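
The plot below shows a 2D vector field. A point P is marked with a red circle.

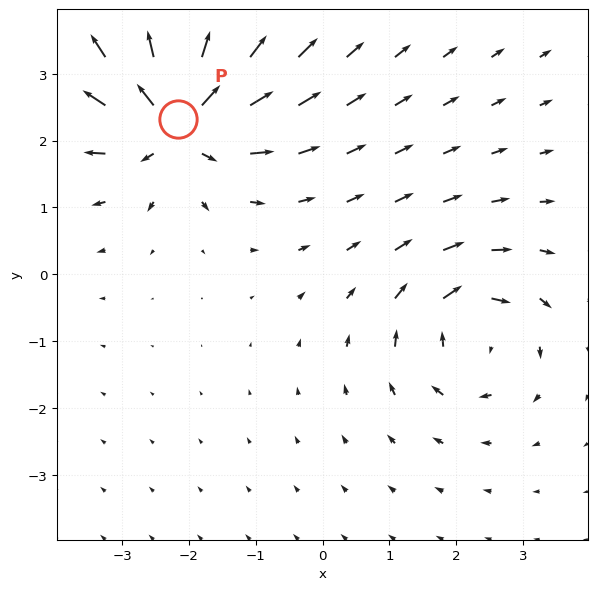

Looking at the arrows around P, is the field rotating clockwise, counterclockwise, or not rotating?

not rotating

Near P at (-2.2, 2.3) the arrows show no circulation. The curl there is ≈0.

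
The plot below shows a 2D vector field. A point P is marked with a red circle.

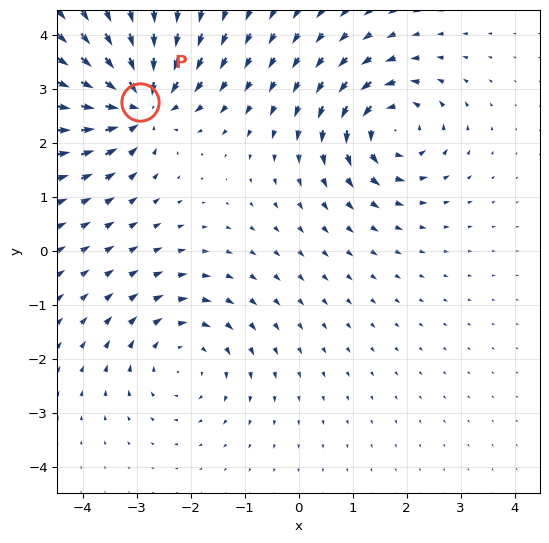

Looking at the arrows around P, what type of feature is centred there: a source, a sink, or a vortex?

sink

At P (-2.9, 2.8) the arrows converge inward. Divergence about -6, curl ≈0 — negative divergence with near-zero curl is a sink.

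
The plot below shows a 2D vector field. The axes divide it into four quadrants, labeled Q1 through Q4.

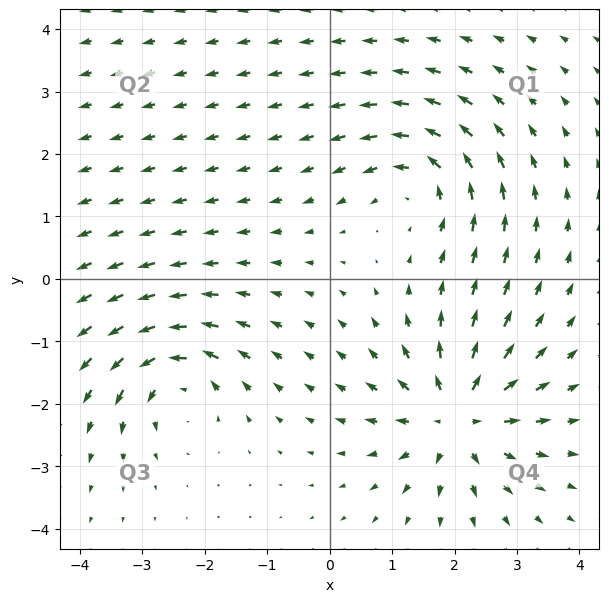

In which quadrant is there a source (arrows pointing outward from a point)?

The source sits at approximately (2.0, -2.2), which lies in quadrant Q4. The divergence there is about +6, positive as expected for a source.

Q4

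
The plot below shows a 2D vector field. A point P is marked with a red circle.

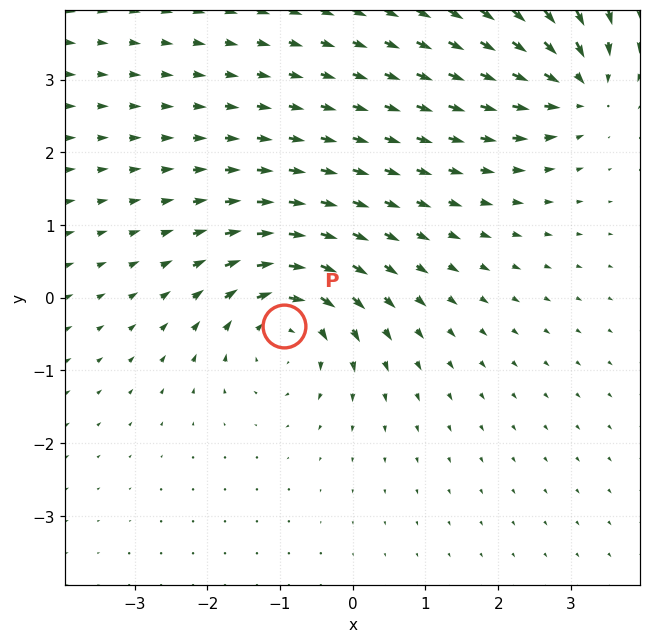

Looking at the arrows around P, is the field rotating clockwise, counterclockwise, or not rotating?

clockwise

Near P at (-0.9, -0.4) the arrows circulate clockwise. The curl (z-component) there is about -5; negative curl means clockwise rotation.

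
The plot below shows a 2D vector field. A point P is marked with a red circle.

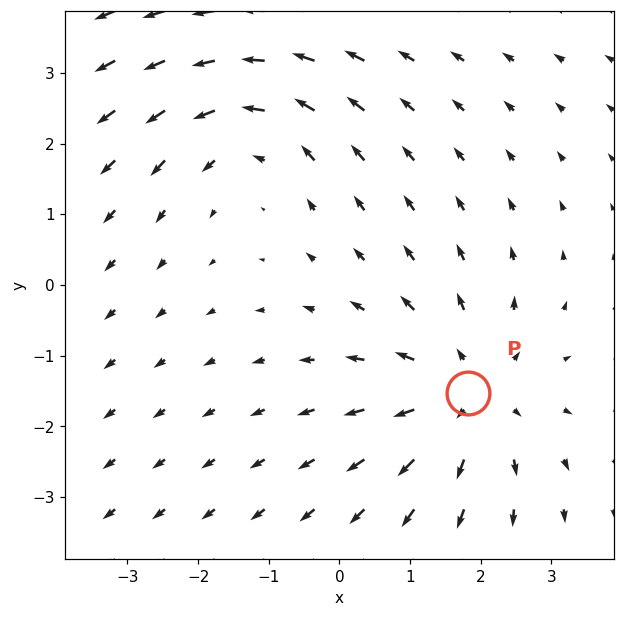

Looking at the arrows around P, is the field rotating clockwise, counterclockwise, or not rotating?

not rotating

Near P at (1.8, -1.5) the arrows show no circulation. The curl there is ≈0.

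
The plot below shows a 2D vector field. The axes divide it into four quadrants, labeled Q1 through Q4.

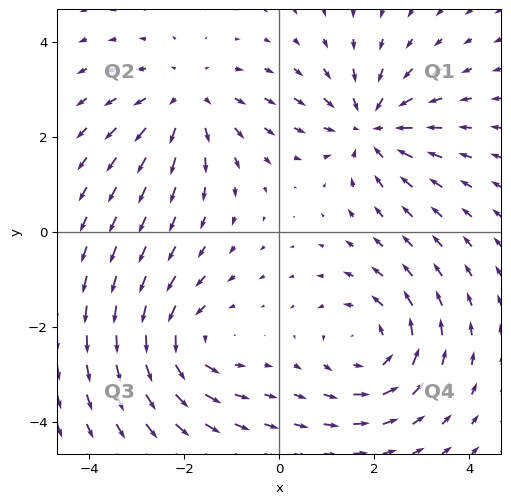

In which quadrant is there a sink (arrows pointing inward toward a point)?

Q1

The sink sits at approximately (1.9, 2.2), which lies in quadrant Q1. The divergence there is about -5, negative as expected for a sink.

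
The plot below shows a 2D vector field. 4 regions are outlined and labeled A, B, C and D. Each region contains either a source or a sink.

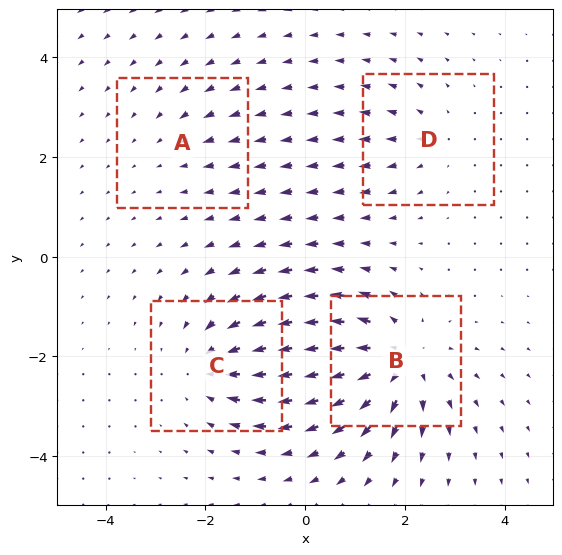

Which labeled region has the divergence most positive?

Divergence at each region's feature centre — A: about -2, B: about +6, C: about -5, D: about +3. Region B is most positive.

B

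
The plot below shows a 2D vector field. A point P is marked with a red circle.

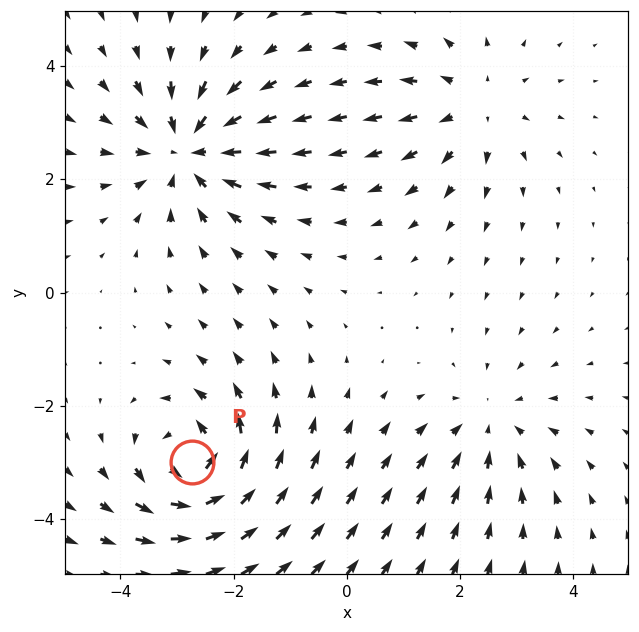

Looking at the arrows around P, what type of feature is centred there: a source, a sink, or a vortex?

At P (-2.7, -3.0) the arrows circulate counterclockwise. Divergence ≈0, curl about +6 — near-zero divergence with nonzero curl is a vortex.

vortex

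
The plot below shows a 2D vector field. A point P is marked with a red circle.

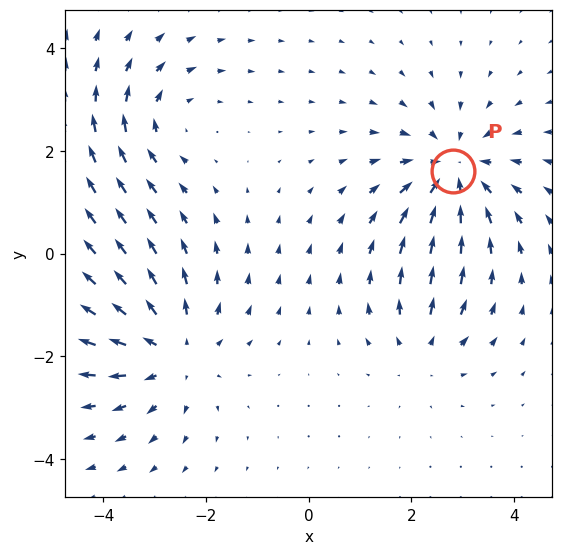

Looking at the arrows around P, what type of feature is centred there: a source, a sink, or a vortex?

At P (2.8, 1.6) the arrows converge inward. Divergence about -5, curl ≈0 — negative divergence with near-zero curl is a sink.

sink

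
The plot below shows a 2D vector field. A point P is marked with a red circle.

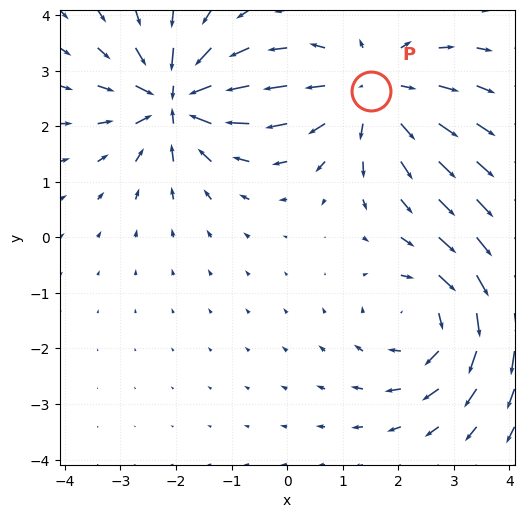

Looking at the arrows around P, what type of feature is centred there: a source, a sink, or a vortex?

source

At P (1.5, 2.6) the arrows spread outward. Divergence about +4, curl ≈0 — positive divergence with near-zero curl is a source.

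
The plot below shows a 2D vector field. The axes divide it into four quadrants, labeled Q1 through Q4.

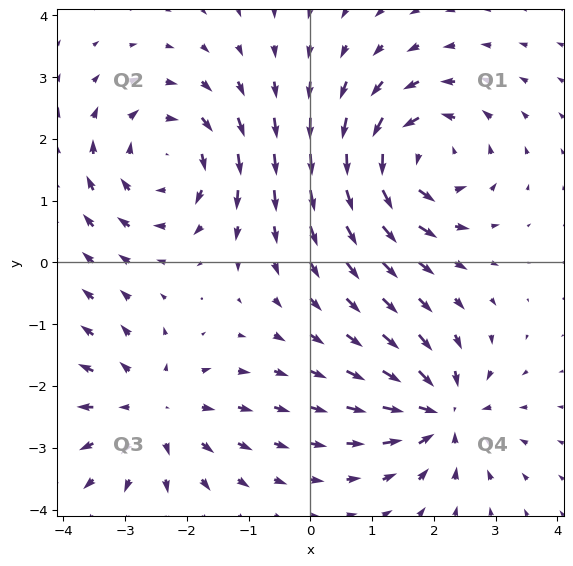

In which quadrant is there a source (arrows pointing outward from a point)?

Q3

The source sits at approximately (-2.6, -2.4), which lies in quadrant Q3. The divergence there is about +3, positive as expected for a source.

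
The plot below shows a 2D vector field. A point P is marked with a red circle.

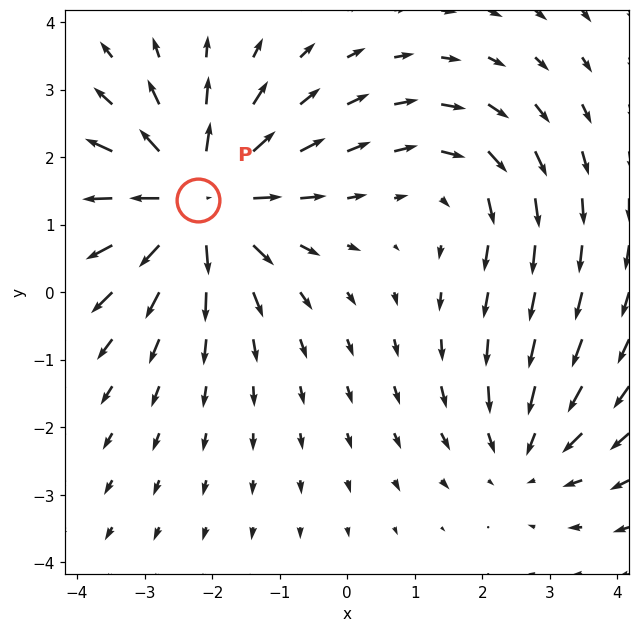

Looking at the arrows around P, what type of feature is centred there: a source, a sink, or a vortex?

At P (-2.2, 1.4) the arrows spread outward. Divergence about +5, curl ≈0 — positive divergence with near-zero curl is a source.

source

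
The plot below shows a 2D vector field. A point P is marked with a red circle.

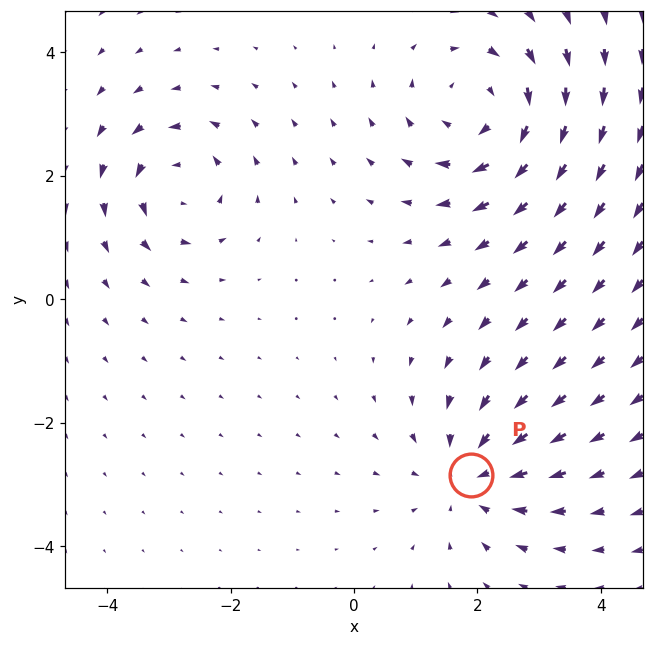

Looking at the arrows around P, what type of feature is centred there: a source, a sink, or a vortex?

At P (1.9, -2.9) the arrows converge inward. Divergence about -4, curl ≈0 — negative divergence with near-zero curl is a sink.

sink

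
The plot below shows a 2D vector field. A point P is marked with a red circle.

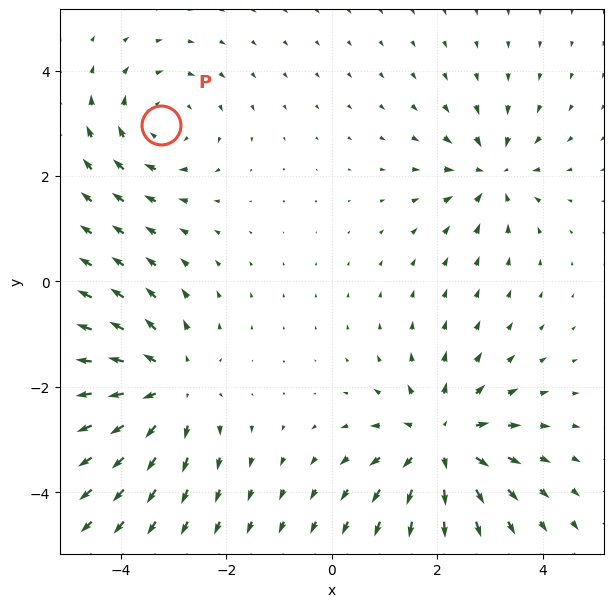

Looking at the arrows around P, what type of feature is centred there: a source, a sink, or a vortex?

vortex

At P (-3.2, 3.0) the arrows circulate clockwise. Divergence ≈0, curl about -3 — near-zero divergence with nonzero curl is a vortex.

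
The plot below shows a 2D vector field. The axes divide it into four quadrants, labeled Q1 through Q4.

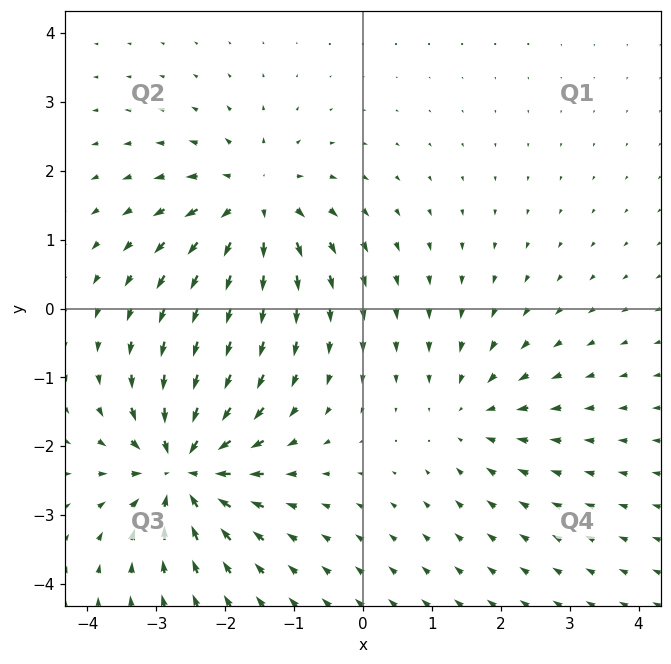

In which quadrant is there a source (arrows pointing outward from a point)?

The source sits at approximately (-1.6, 1.5), which lies in quadrant Q2. The divergence there is about +5, positive as expected for a source.

Q2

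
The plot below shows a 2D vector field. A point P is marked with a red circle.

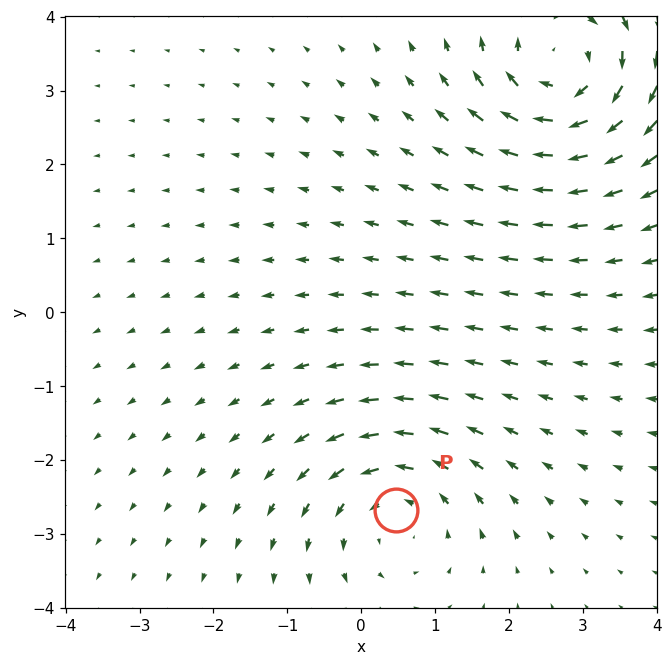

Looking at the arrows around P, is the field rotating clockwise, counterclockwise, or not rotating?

counterclockwise

Near P at (0.5, -2.7) the arrows circulate counterclockwise. The curl (z-component) there is about +3; positive curl means counterclockwise rotation.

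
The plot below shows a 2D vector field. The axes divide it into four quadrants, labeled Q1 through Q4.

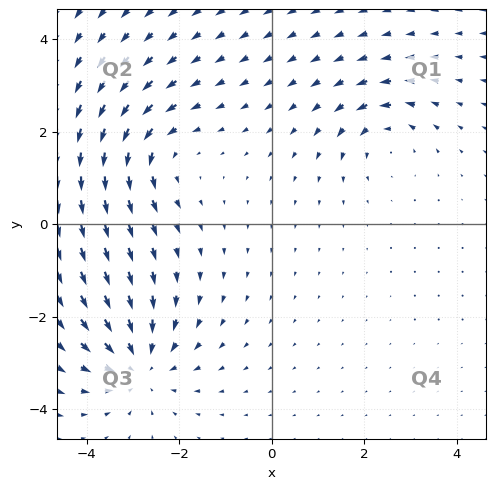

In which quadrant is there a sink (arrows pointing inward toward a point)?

Q3

The sink sits at approximately (-2.9, -3.0), which lies in quadrant Q3. The divergence there is about -4, negative as expected for a sink.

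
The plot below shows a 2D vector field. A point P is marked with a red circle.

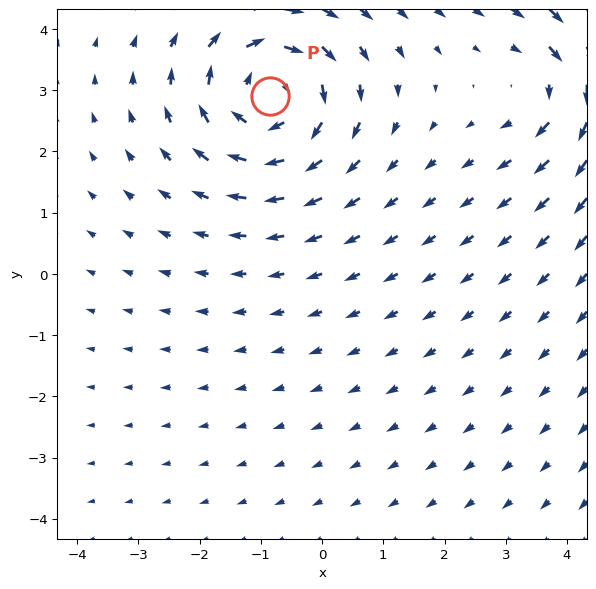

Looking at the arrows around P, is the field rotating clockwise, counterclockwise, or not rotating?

clockwise

Near P at (-0.9, 2.9) the arrows circulate clockwise. The curl (z-component) there is about -4; negative curl means clockwise rotation.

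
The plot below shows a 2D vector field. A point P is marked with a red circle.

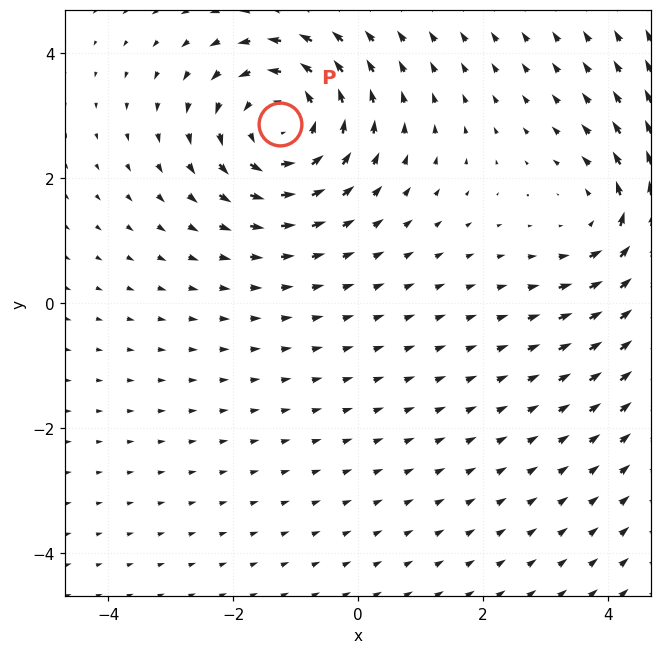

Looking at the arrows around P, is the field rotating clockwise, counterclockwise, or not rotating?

counterclockwise

Near P at (-1.2, 2.9) the arrows circulate counterclockwise. The curl (z-component) there is about +5; positive curl means counterclockwise rotation.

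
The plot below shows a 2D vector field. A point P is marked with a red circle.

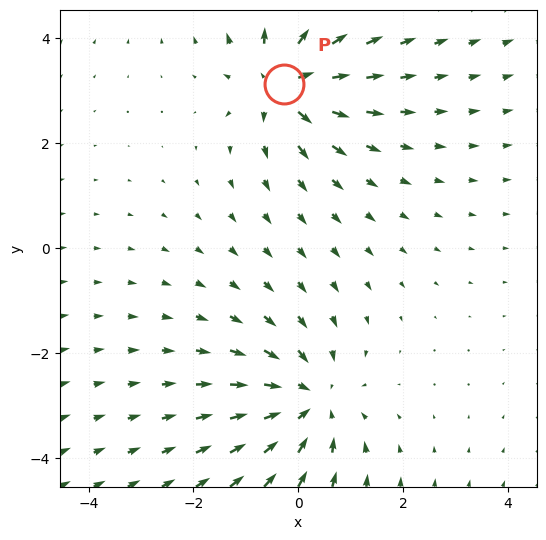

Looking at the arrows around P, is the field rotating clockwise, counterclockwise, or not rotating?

not rotating

Near P at (-0.3, 3.1) the arrows show no circulation. The curl there is ≈0.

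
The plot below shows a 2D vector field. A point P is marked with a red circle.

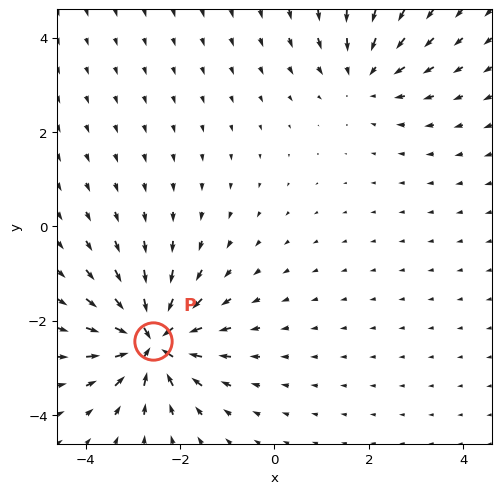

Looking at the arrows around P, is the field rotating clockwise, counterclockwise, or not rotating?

not rotating

Near P at (-2.6, -2.4) the arrows show no circulation. The curl there is ≈0.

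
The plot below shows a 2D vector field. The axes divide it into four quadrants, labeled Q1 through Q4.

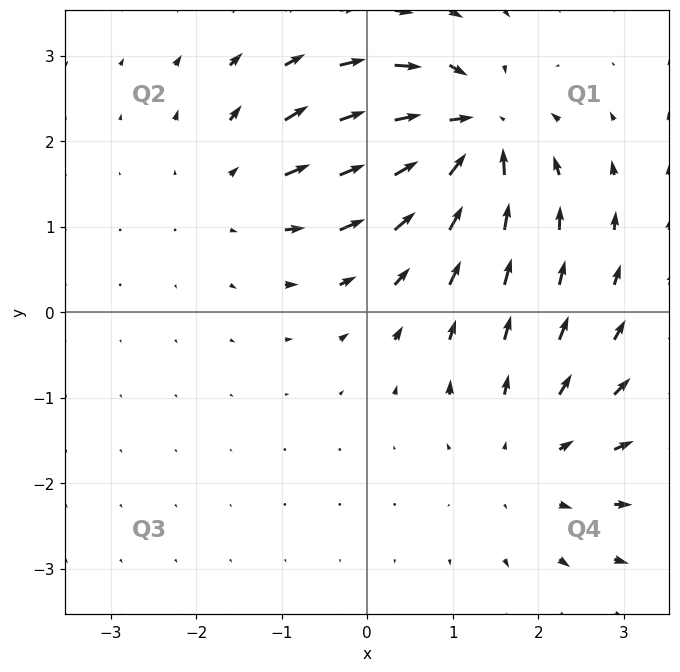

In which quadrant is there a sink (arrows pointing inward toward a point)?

The sink sits at approximately (1.2, 2.1), which lies in quadrant Q1. The divergence there is about -6, negative as expected for a sink.

Q1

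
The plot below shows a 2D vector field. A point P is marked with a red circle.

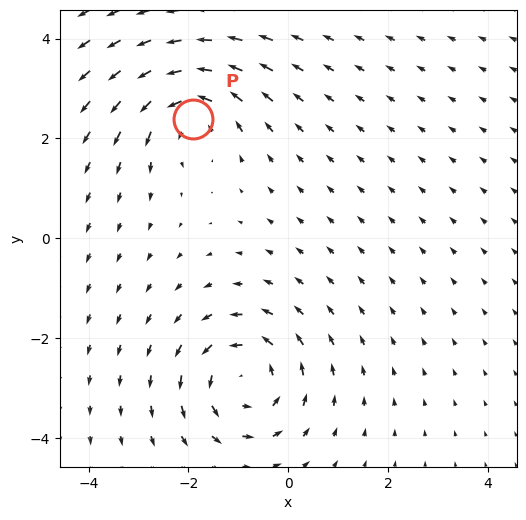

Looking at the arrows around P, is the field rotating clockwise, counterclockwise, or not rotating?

Near P at (-1.9, 2.4) the arrows circulate counterclockwise. The curl (z-component) there is about +4; positive curl means counterclockwise rotation.

counterclockwise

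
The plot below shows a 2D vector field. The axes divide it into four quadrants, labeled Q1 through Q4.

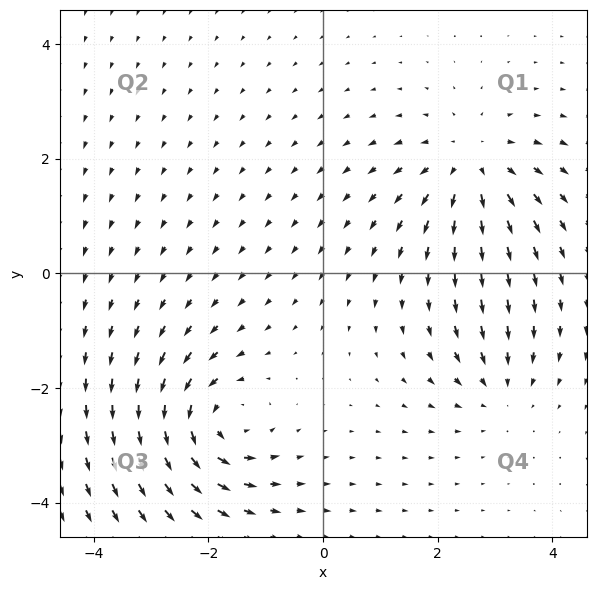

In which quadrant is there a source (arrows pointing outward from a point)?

Q1

The source sits at approximately (2.6, 1.9), which lies in quadrant Q1. The divergence there is about +4, positive as expected for a source.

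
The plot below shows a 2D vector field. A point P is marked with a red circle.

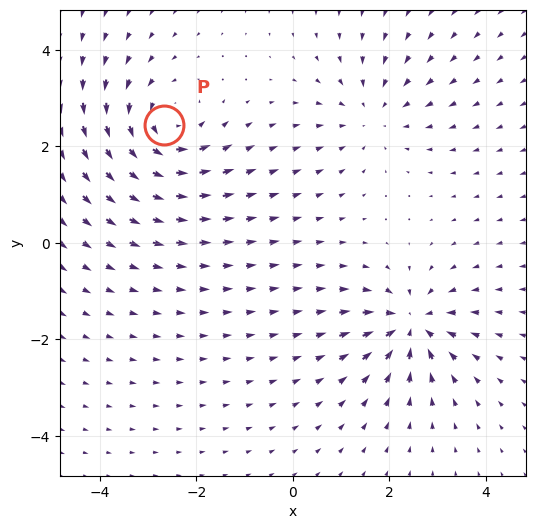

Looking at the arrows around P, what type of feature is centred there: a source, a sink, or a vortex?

vortex

At P (-2.7, 2.4) the arrows circulate counterclockwise. Divergence ≈0, curl about +4 — near-zero divergence with nonzero curl is a vortex.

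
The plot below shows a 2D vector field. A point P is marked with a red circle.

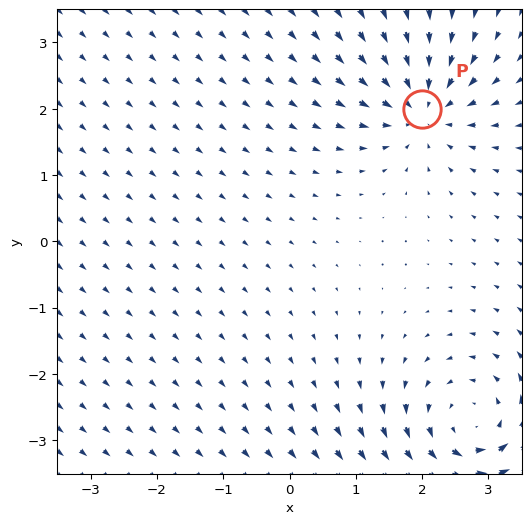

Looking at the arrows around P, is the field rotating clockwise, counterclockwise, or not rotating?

not rotating

Near P at (2.0, 2.0) the arrows show no circulation. The curl there is ≈0.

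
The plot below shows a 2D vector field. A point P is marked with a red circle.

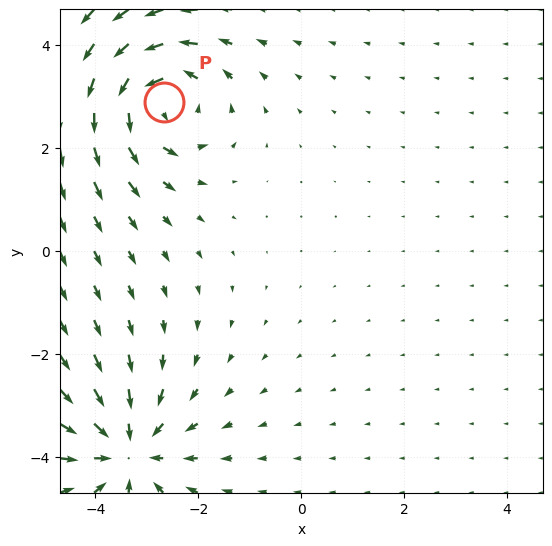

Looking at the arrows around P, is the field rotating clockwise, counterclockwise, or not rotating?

Near P at (-2.7, 2.9) the arrows circulate counterclockwise. The curl (z-component) there is about +5; positive curl means counterclockwise rotation.

counterclockwise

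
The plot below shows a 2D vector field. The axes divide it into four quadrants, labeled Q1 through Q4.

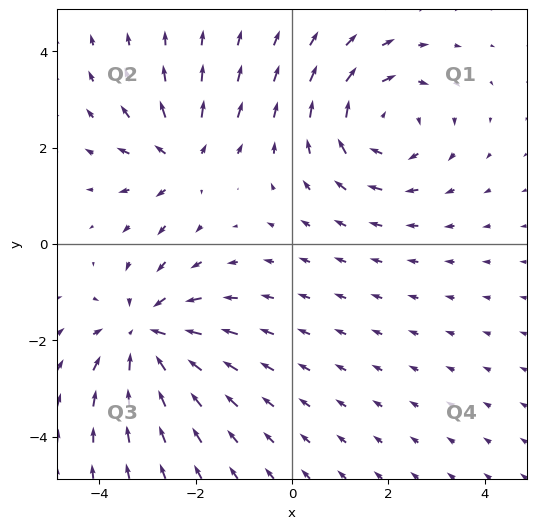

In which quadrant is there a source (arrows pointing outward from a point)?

Q2

The source sits at approximately (-2.3, 1.7), which lies in quadrant Q2. The divergence there is about +4, positive as expected for a source.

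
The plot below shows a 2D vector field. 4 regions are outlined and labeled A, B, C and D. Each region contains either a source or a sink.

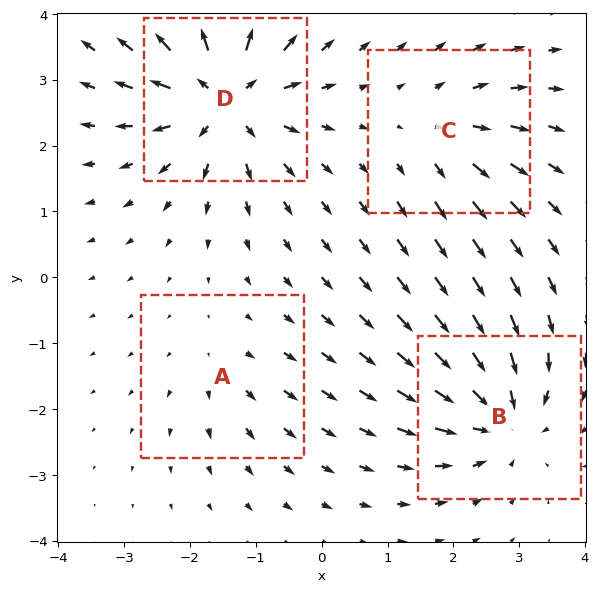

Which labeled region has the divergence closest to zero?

A

Divergence at each region's feature centre — A: about +2, B: about -6, C: about +4, D: about +8. Region A is closest to zero.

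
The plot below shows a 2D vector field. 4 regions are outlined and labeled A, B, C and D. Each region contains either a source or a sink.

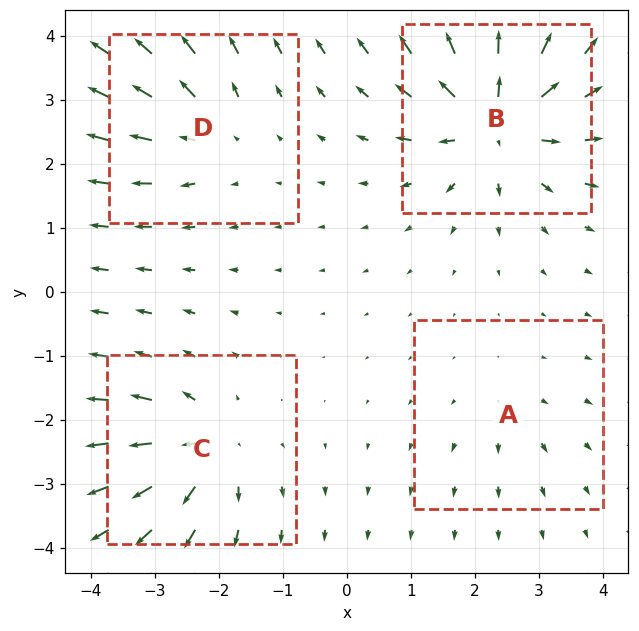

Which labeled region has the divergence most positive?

Divergence at each region's feature centre — A: about +2, B: about +8, C: about +6, D: about +4. Region B is most positive.

B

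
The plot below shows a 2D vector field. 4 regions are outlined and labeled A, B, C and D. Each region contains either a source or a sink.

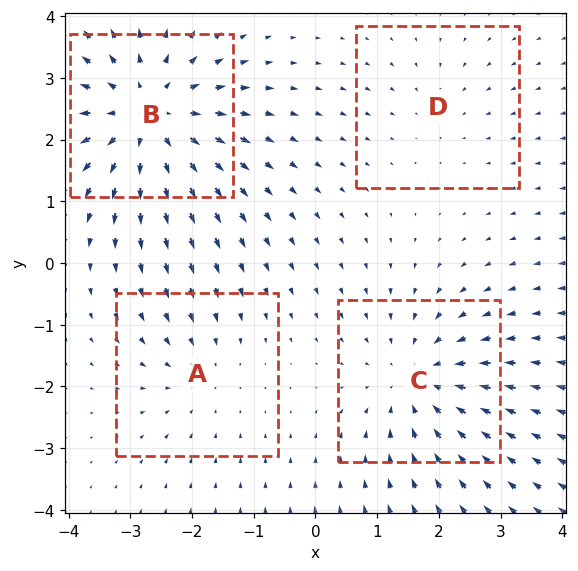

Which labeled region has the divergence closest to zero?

Divergence at each region's feature centre — A: about -3, B: about +6, C: about -4, D: about -2. Region D is closest to zero.

D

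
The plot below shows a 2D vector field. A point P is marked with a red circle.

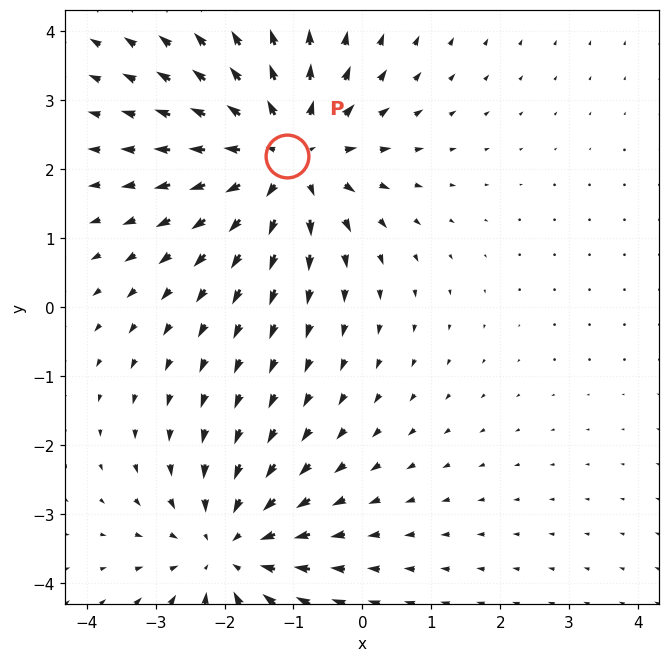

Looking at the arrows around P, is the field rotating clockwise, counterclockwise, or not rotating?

Near P at (-1.1, 2.2) the arrows show no circulation. The curl there is ≈0.

not rotating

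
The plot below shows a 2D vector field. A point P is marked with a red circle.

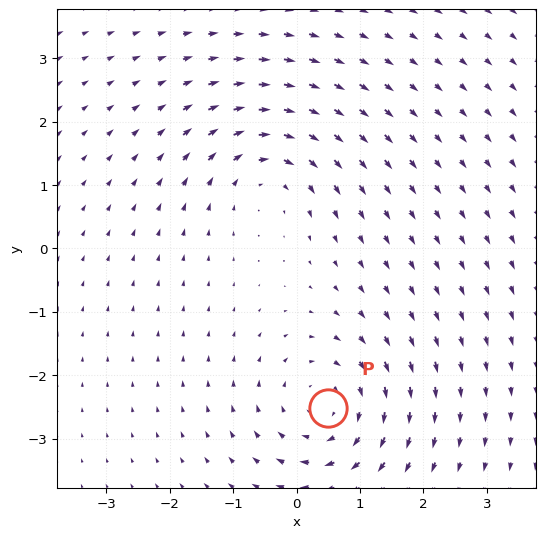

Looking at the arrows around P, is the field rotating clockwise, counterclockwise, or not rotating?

clockwise

Near P at (0.5, -2.5) the arrows circulate clockwise. The curl (z-component) there is about -4; negative curl means clockwise rotation.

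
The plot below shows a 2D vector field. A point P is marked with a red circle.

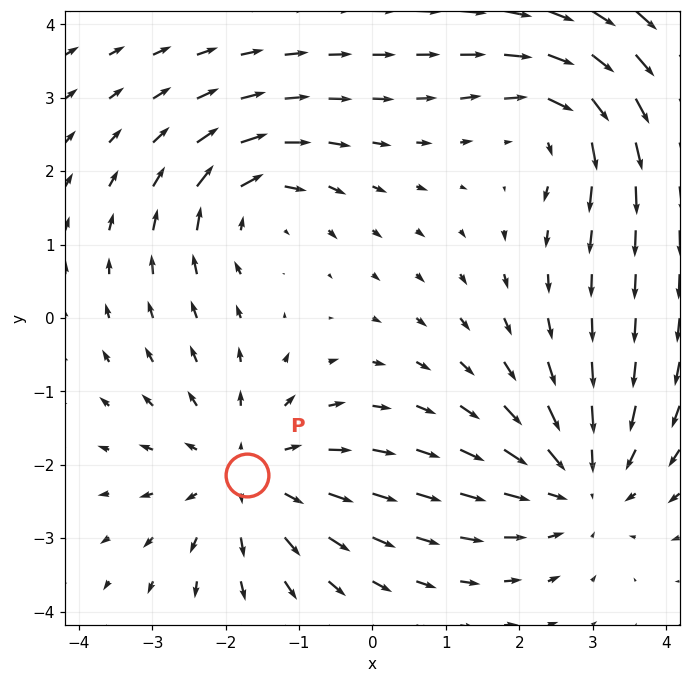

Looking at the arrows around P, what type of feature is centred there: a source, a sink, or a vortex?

At P (-1.7, -2.1) the arrows spread outward. Divergence about +4, curl ≈0 — positive divergence with near-zero curl is a source.

source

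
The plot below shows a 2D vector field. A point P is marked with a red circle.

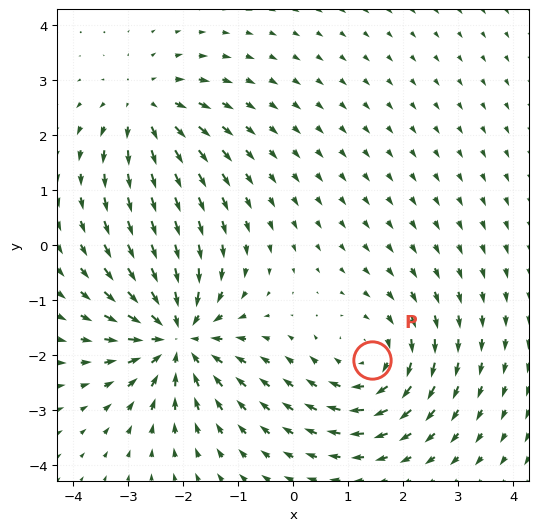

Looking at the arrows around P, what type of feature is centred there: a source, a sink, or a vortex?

At P (1.4, -2.1) the arrows circulate clockwise. Divergence ≈0, curl about -4 — near-zero divergence with nonzero curl is a vortex.

vortex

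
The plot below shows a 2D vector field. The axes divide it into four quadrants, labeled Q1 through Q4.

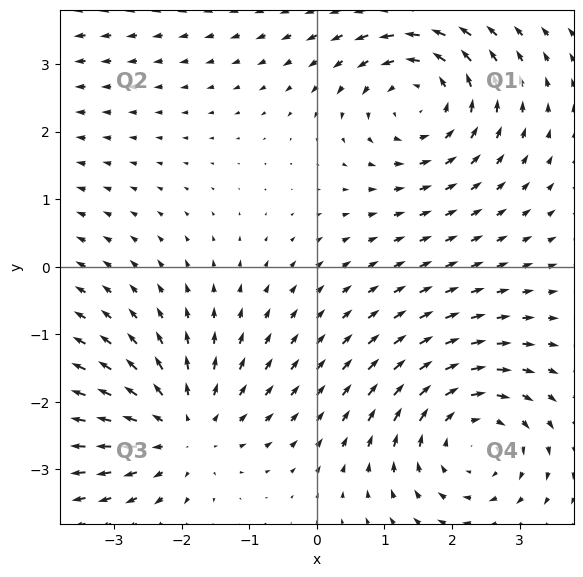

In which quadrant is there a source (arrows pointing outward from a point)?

Q3

The source sits at approximately (-2.0, -2.4), which lies in quadrant Q3. The divergence there is about +3, positive as expected for a source.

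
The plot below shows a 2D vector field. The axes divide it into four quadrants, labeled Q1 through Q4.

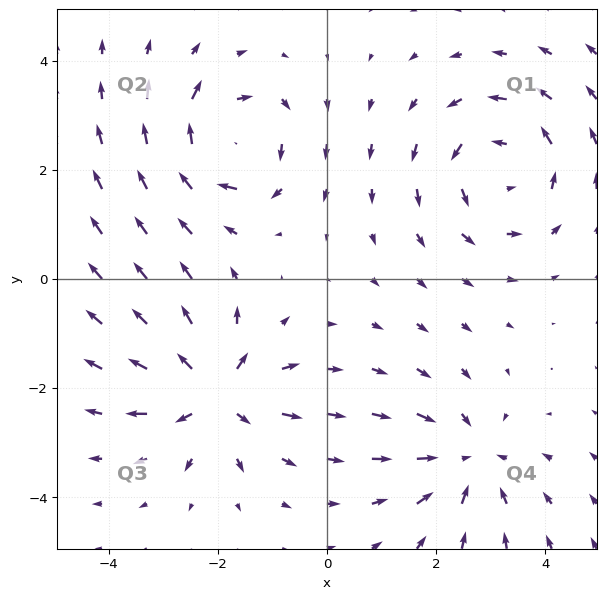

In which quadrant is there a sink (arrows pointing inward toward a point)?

The sink sits at approximately (2.6, -3.3), which lies in quadrant Q4. The divergence there is about -4, negative as expected for a sink.

Q4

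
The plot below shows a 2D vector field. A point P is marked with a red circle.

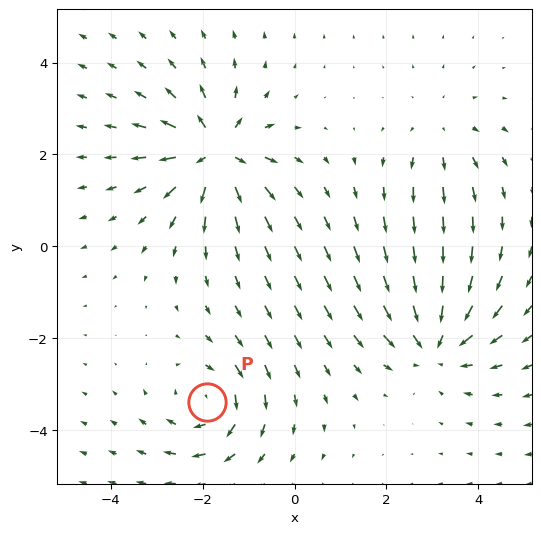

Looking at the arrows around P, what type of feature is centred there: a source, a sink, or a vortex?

vortex

At P (-1.9, -3.4) the arrows circulate clockwise. Divergence ≈0, curl about -4 — near-zero divergence with nonzero curl is a vortex.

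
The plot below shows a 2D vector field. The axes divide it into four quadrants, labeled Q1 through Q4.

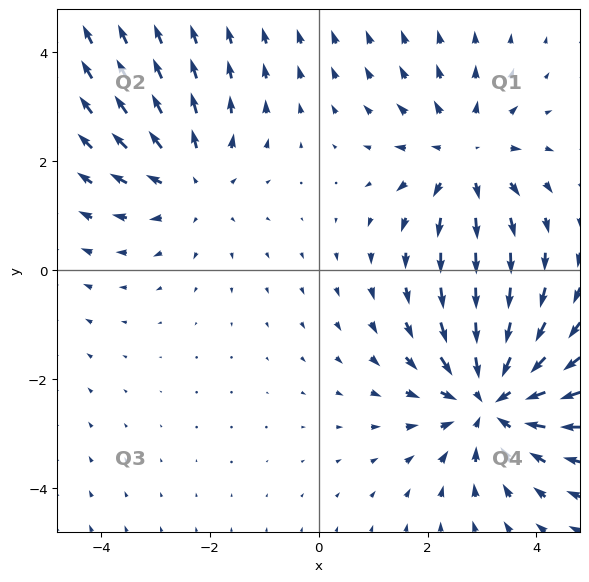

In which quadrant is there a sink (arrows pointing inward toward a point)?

The sink sits at approximately (3.2, -2.4), which lies in quadrant Q4. The divergence there is about -4, negative as expected for a sink.

Q4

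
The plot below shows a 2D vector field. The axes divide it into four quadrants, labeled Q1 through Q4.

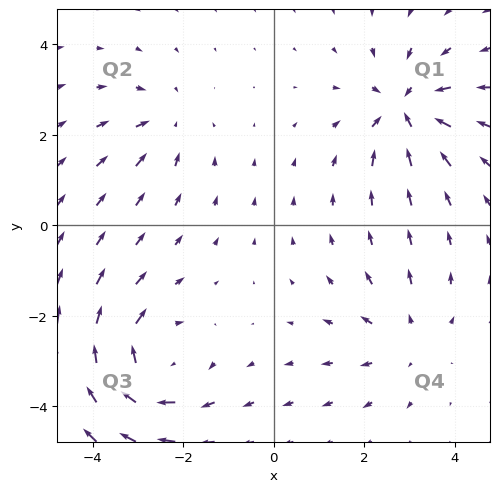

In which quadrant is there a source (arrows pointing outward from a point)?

Q4

The source sits at approximately (2.9, -2.5), which lies in quadrant Q4. The divergence there is about +3, positive as expected for a source.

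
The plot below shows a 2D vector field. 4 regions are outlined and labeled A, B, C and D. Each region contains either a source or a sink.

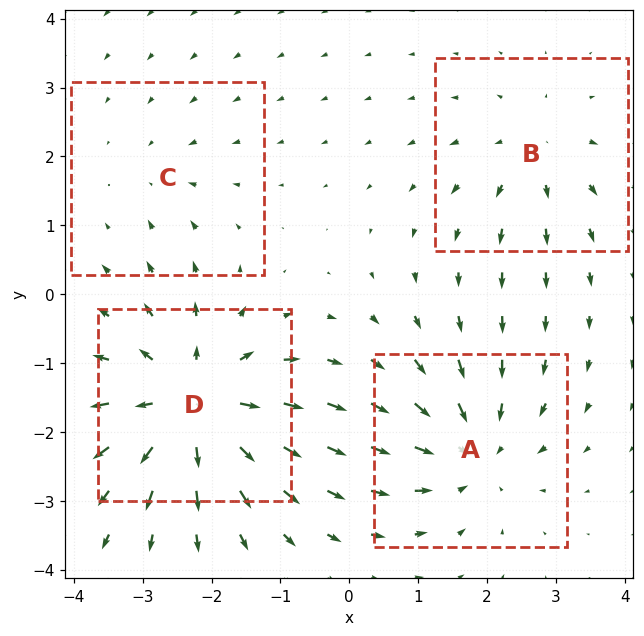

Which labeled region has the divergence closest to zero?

Divergence at each region's feature centre — A: about -5, B: about +4, C: about -2, D: about +7. Region C is closest to zero.

C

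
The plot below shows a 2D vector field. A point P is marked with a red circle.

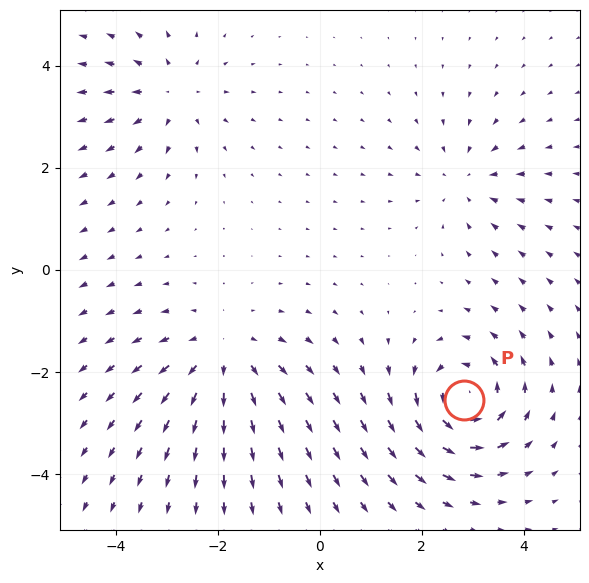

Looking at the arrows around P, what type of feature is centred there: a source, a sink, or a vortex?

vortex

At P (2.8, -2.6) the arrows circulate counterclockwise. Divergence ≈0, curl about +7 — near-zero divergence with nonzero curl is a vortex.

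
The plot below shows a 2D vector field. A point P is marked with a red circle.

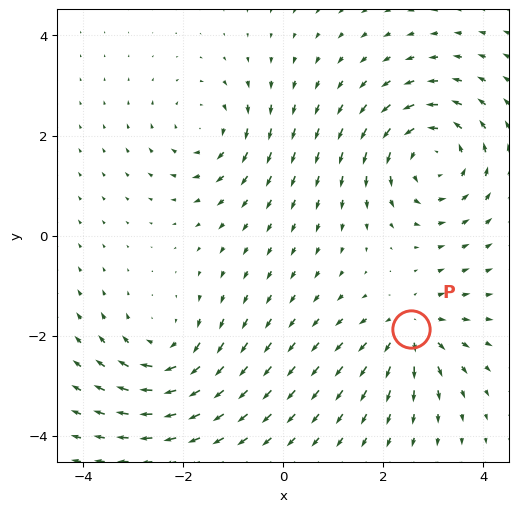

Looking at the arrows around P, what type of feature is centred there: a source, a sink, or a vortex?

At P (2.5, -1.9) the arrows spread outward. Divergence about +4, curl ≈0 — positive divergence with near-zero curl is a source.

source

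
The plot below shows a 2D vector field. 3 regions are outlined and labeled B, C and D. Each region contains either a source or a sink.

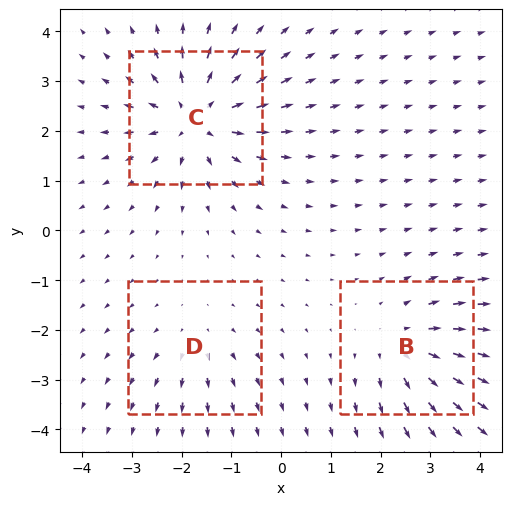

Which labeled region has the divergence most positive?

Divergence at each region's feature centre — B: about +4, C: about +5, D: about +2. Region C is most positive.

C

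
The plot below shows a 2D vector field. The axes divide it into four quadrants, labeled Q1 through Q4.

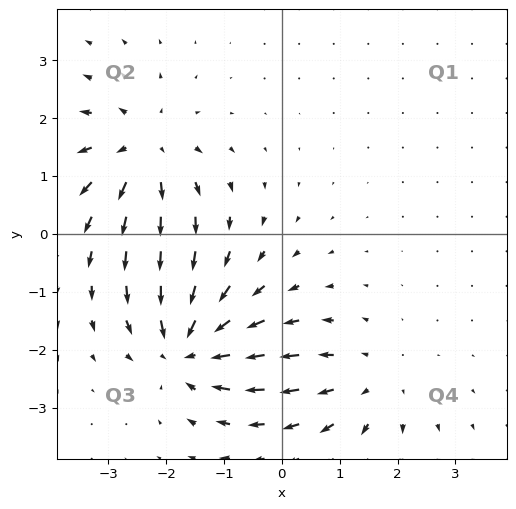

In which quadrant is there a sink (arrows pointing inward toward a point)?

The sink sits at approximately (-1.6, -2.0), which lies in quadrant Q3. The divergence there is about -6, negative as expected for a sink.

Q3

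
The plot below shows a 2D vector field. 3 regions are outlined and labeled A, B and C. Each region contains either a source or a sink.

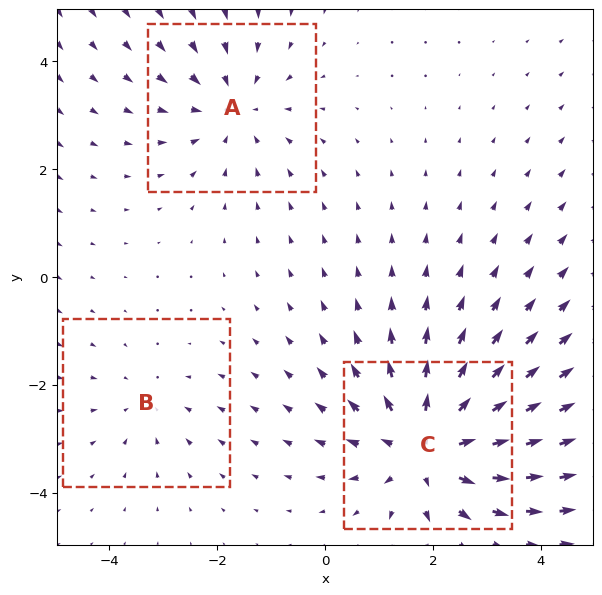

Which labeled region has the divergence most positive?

Divergence at each region's feature centre — A: about -3, B: about -2, C: about +5. Region C is most positive.

C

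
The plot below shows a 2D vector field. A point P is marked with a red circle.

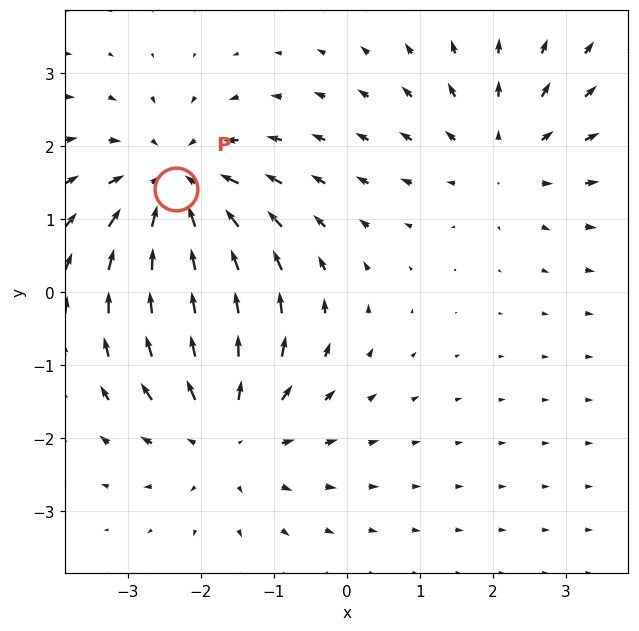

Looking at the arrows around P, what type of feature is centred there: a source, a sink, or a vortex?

At P (-2.3, 1.4) the arrows converge inward. Divergence about -4, curl ≈0 — negative divergence with near-zero curl is a sink.

sink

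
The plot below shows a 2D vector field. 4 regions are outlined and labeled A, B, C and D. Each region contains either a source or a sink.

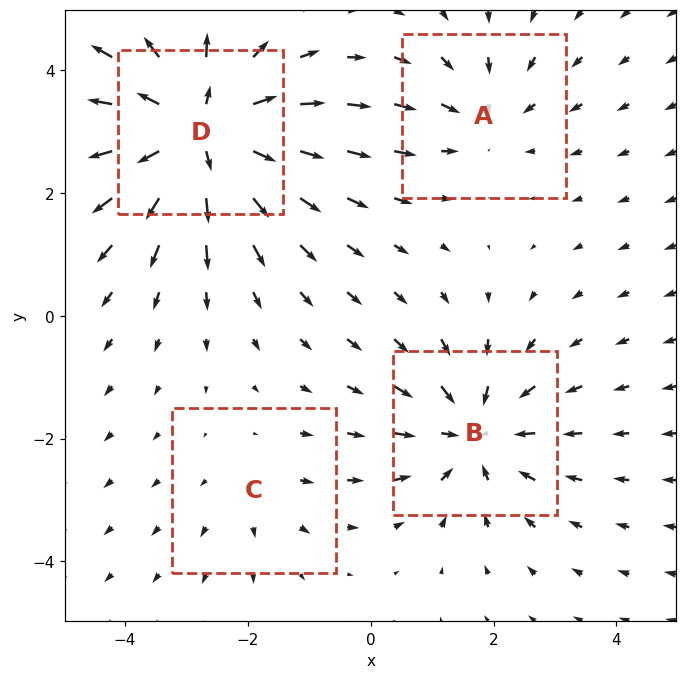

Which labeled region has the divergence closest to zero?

Divergence at each region's feature centre — A: about -3, B: about -4, C: about +2, D: about +7. Region C is closest to zero.

C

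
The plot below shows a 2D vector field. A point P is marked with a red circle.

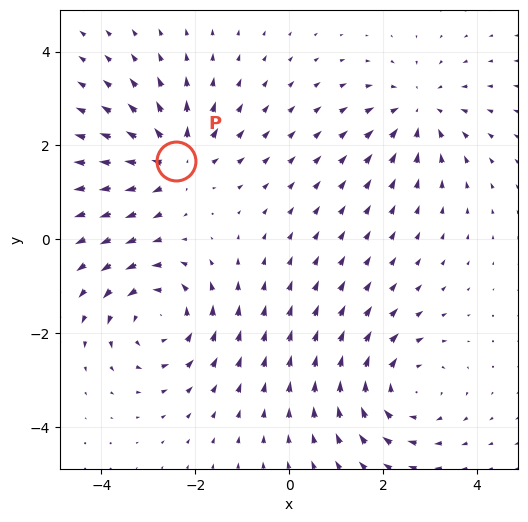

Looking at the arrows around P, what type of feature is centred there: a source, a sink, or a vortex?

source

At P (-2.4, 1.7) the arrows spread outward. Divergence about +5, curl ≈0 — positive divergence with near-zero curl is a source.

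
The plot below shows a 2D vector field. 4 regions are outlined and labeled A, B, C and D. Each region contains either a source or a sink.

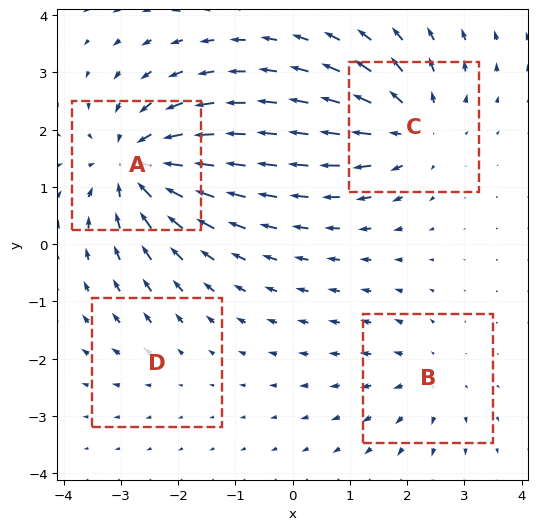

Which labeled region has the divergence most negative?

A

Divergence at each region's feature centre — A: about -7, B: about +3, C: about +6, D: about +2. Region A is most negative.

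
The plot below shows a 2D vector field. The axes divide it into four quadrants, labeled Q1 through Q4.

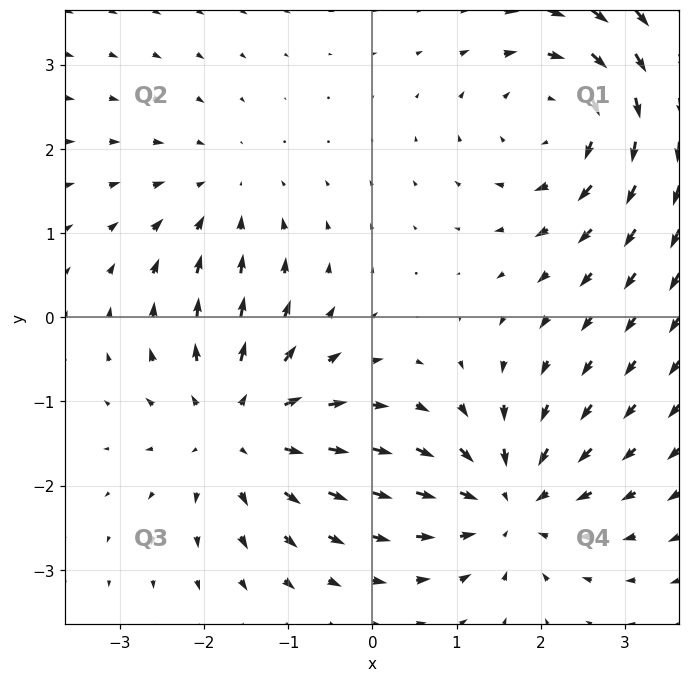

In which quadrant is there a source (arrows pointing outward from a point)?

The source sits at approximately (-1.6, -1.3), which lies in quadrant Q3. The divergence there is about +4, positive as expected for a source.

Q3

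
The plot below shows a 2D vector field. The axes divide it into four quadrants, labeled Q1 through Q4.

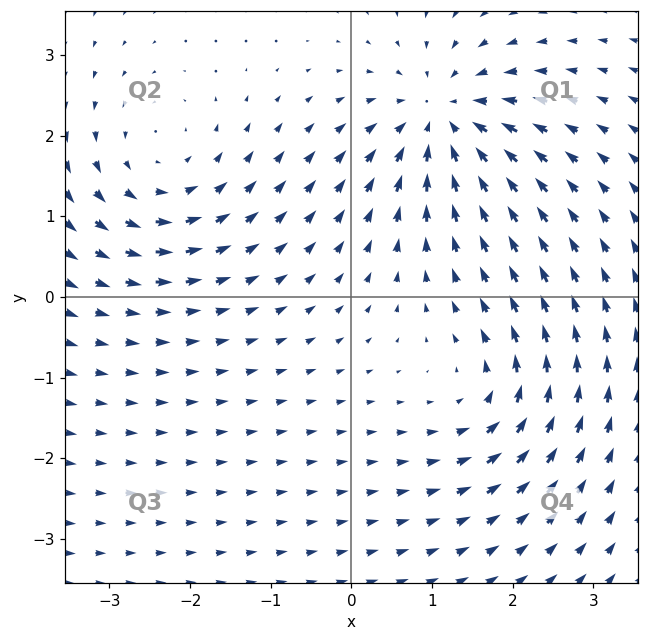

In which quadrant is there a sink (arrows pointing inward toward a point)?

The sink sits at approximately (1.1, 2.2), which lies in quadrant Q1. The divergence there is about -5, negative as expected for a sink.

Q1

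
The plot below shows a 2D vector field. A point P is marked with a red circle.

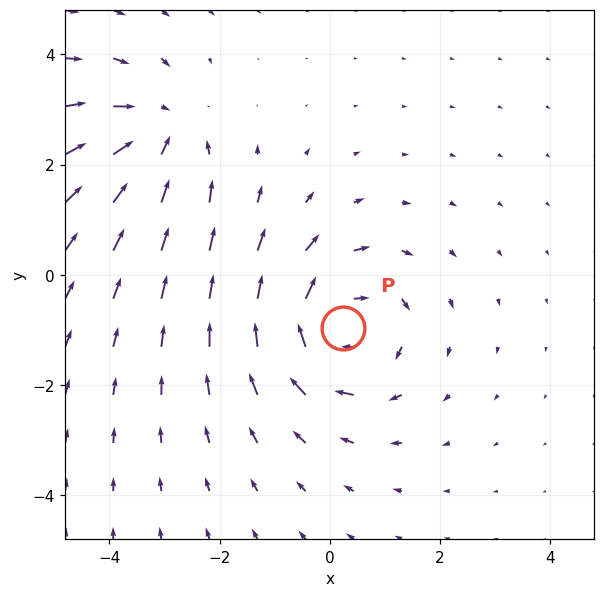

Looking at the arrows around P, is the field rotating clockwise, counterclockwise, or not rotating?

Near P at (0.2, -1.0) the arrows circulate clockwise. The curl (z-component) there is about -5; negative curl means clockwise rotation.

clockwise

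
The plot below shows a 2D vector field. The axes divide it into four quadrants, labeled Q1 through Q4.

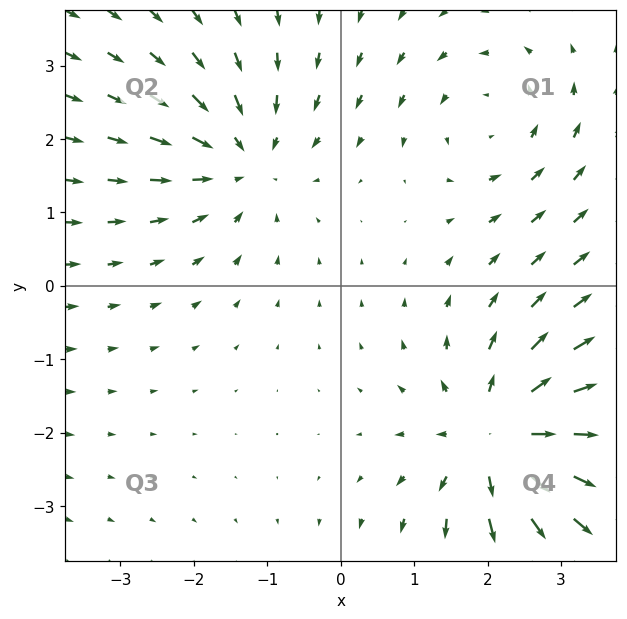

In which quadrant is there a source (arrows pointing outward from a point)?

The source sits at approximately (2.2, -2.1), which lies in quadrant Q4. The divergence there is about +6, positive as expected for a source.

Q4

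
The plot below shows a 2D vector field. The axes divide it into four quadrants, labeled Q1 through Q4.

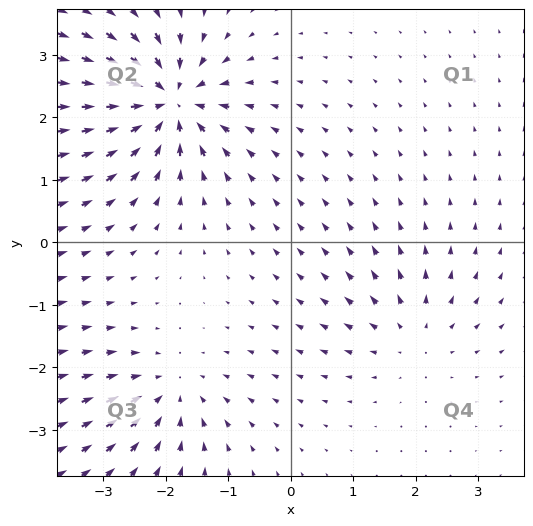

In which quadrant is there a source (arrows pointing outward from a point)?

The source sits at approximately (2.0, -1.5), which lies in quadrant Q4. The divergence there is about +3, positive as expected for a source.

Q4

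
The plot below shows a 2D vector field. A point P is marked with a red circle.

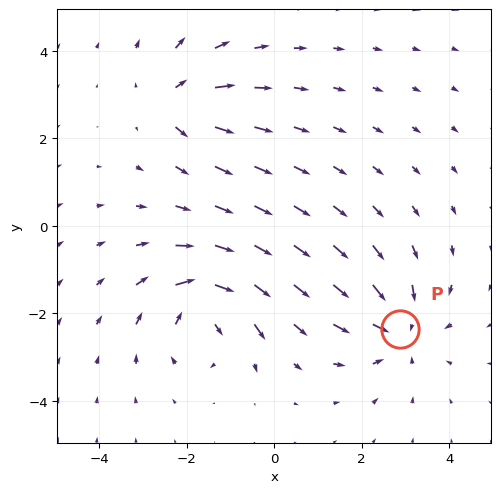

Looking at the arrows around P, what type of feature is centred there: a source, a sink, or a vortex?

sink

At P (2.9, -2.4) the arrows converge inward. Divergence about -4, curl ≈0 — negative divergence with near-zero curl is a sink.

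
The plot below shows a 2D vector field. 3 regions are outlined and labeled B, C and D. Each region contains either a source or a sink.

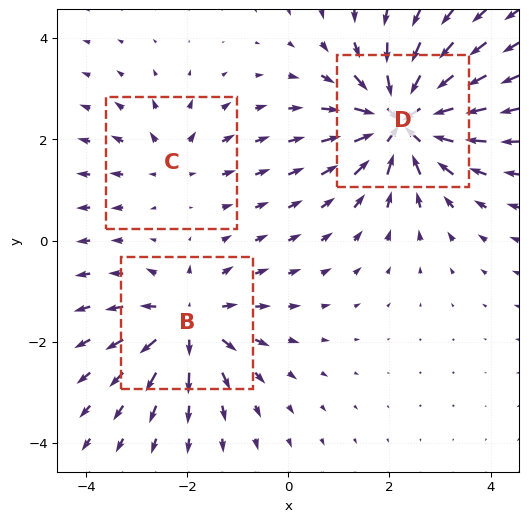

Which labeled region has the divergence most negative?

D

Divergence at each region's feature centre — B: about +4, C: about +3, D: about -6. Region D is most negative.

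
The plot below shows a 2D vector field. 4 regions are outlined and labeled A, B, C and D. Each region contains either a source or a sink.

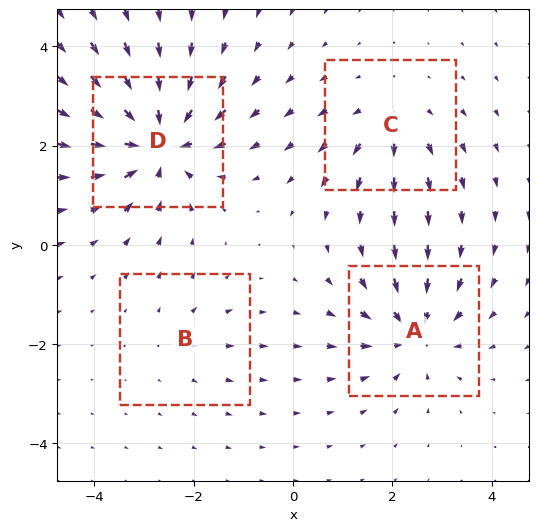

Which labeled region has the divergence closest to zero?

Divergence at each region's feature centre — A: about -5, B: about +2, C: about +4, D: about -7. Region B is closest to zero.

B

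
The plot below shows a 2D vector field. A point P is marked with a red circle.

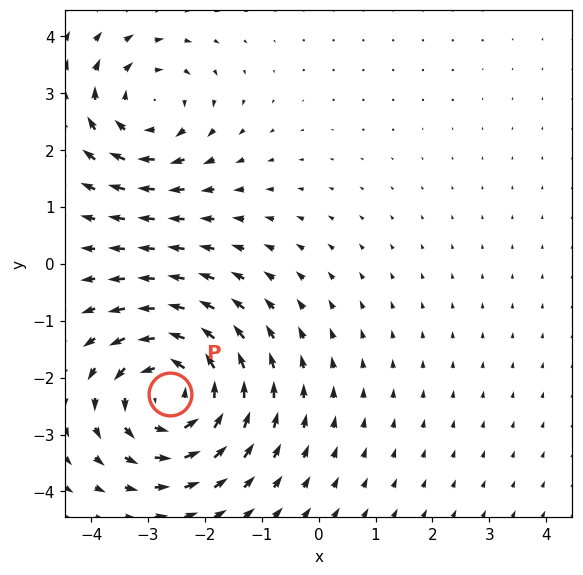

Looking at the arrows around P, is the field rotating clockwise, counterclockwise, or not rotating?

Near P at (-2.6, -2.3) the arrows circulate counterclockwise. The curl (z-component) there is about +4; positive curl means counterclockwise rotation.

counterclockwise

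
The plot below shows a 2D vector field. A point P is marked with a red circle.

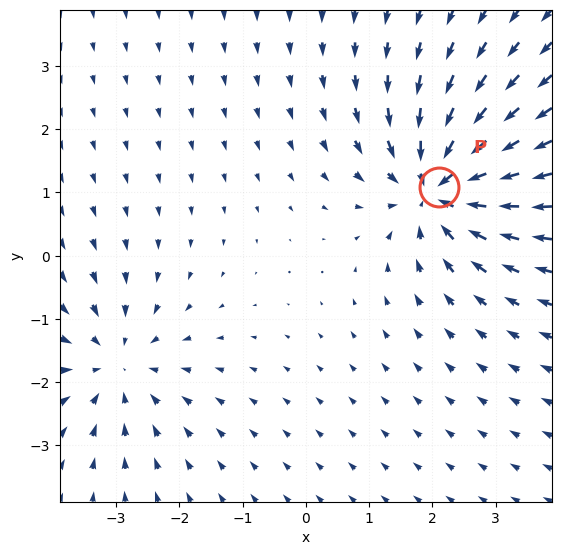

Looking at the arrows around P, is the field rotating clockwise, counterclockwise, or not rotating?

not rotating

Near P at (2.1, 1.1) the arrows show no circulation. The curl there is ≈0.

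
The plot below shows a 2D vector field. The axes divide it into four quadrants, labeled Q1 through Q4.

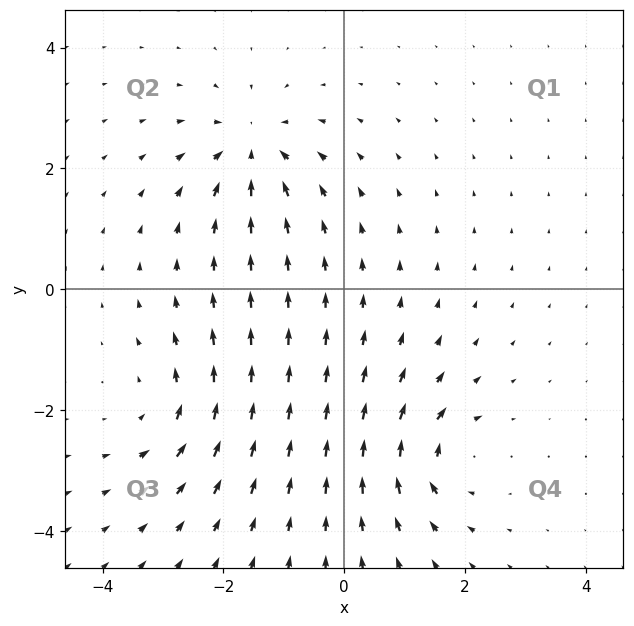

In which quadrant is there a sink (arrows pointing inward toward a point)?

Q2

The sink sits at approximately (-1.5, 2.3), which lies in quadrant Q2. The divergence there is about -5, negative as expected for a sink.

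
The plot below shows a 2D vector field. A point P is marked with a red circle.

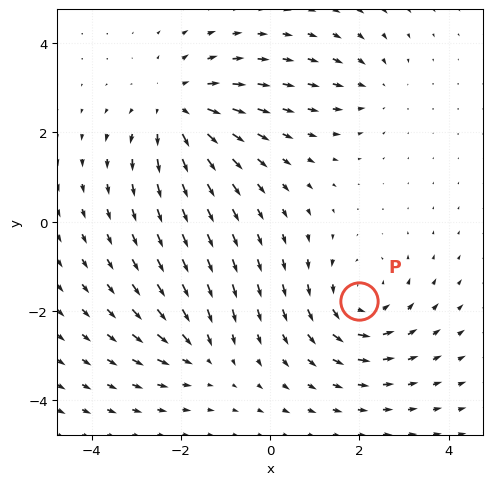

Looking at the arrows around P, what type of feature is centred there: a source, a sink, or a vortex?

vortex

At P (2.0, -1.8) the arrows circulate counterclockwise. Divergence ≈0, curl about +4 — near-zero divergence with nonzero curl is a vortex.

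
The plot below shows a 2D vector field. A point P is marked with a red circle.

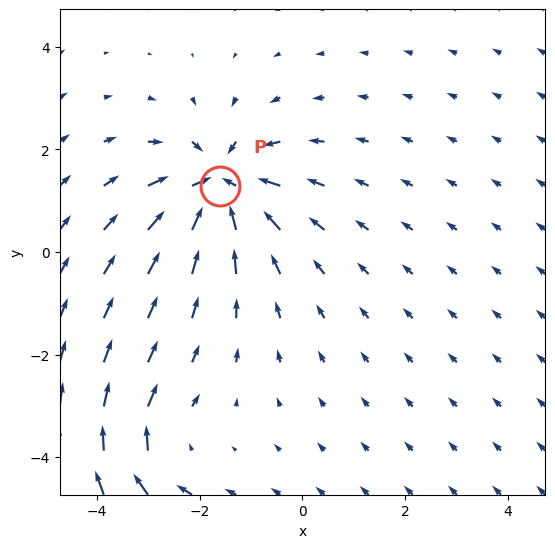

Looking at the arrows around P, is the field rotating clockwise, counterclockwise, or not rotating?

Near P at (-1.6, 1.3) the arrows show no circulation. The curl there is ≈0.

not rotating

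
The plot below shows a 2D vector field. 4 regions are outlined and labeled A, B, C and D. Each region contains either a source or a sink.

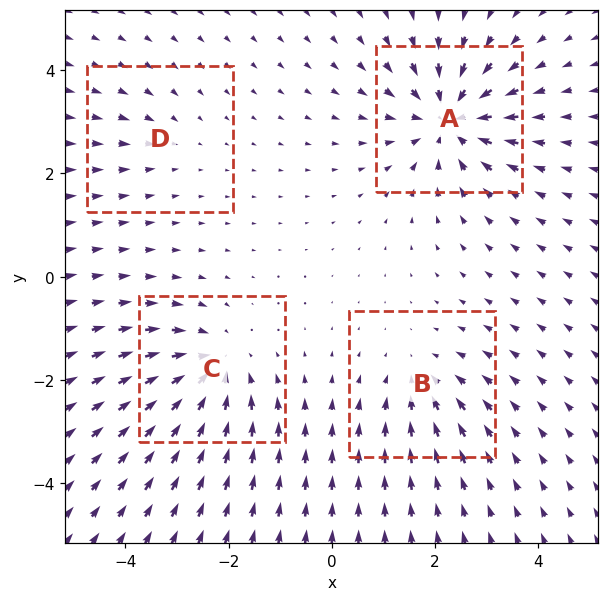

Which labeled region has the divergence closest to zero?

D

Divergence at each region's feature centre — A: about -7, B: about -4, C: about -6, D: about -2. Region D is closest to zero.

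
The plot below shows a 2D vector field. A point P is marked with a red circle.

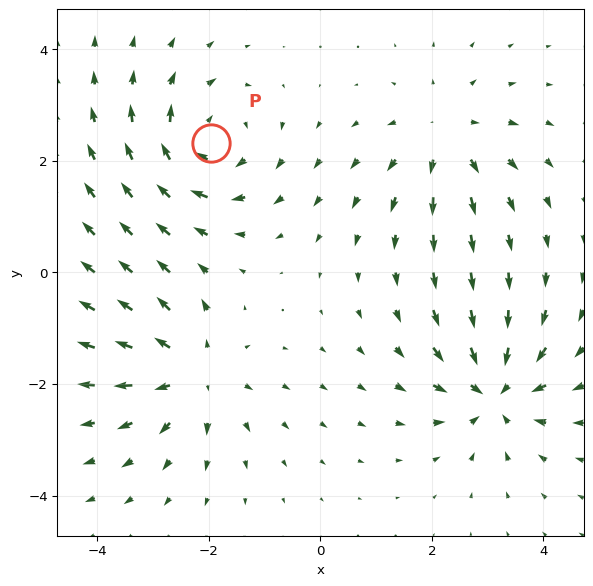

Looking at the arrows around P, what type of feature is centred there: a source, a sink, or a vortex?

vortex

At P (-2.0, 2.3) the arrows circulate clockwise. Divergence ≈0, curl about -6 — near-zero divergence with nonzero curl is a vortex.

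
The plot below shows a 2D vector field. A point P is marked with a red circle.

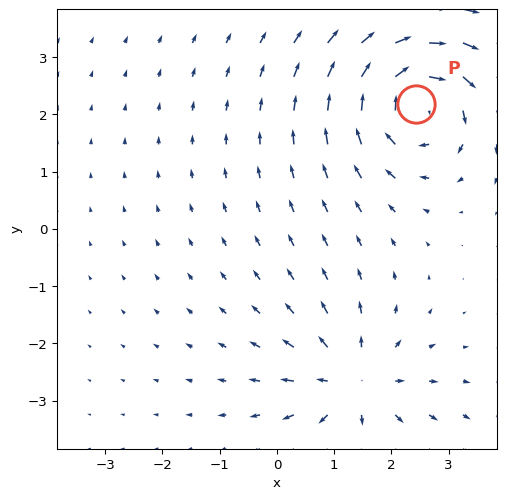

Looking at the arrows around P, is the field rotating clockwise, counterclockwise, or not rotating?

clockwise

Near P at (2.4, 2.2) the arrows circulate clockwise. The curl (z-component) there is about -5; negative curl means clockwise rotation.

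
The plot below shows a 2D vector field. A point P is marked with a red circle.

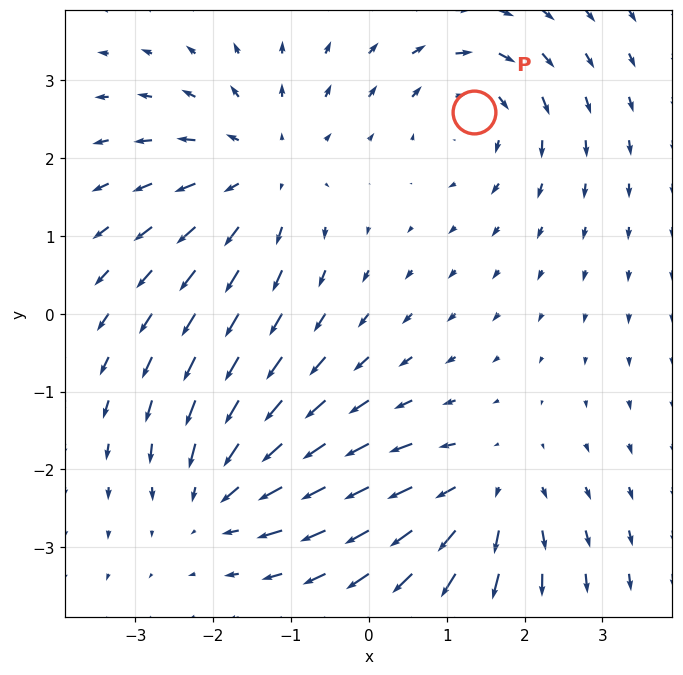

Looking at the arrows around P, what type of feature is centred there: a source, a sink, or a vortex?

At P (1.3, 2.6) the arrows circulate clockwise. Divergence ≈0, curl about -4 — near-zero divergence with nonzero curl is a vortex.

vortex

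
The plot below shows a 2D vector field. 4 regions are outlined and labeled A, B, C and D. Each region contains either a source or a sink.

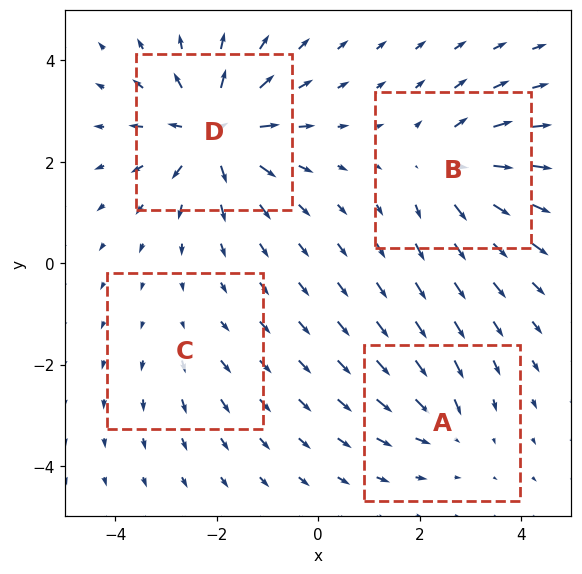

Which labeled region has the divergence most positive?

D

Divergence at each region's feature centre — A: about -3, B: about +5, C: about +2, D: about +7. Region D is most positive.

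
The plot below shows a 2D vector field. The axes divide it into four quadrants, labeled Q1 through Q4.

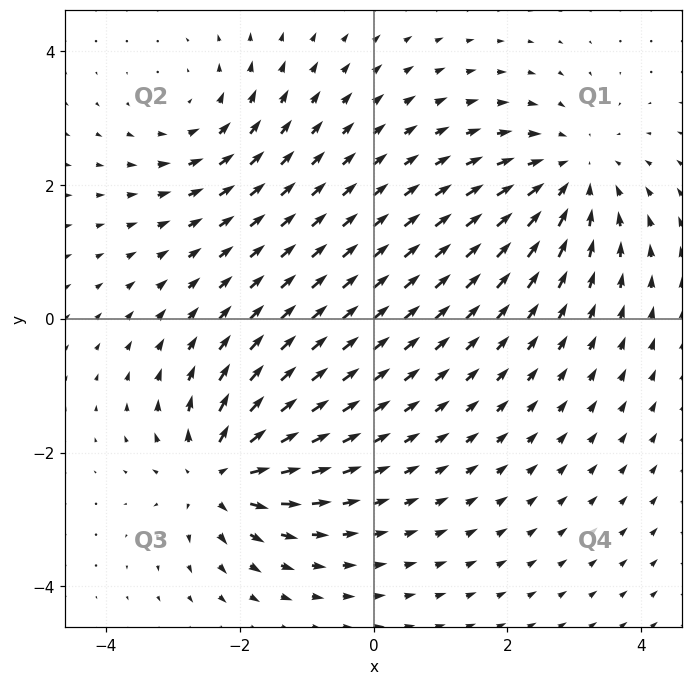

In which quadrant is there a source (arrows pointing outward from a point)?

Q3

The source sits at approximately (-2.3, -2.3), which lies in quadrant Q3. The divergence there is about +5, positive as expected for a source.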